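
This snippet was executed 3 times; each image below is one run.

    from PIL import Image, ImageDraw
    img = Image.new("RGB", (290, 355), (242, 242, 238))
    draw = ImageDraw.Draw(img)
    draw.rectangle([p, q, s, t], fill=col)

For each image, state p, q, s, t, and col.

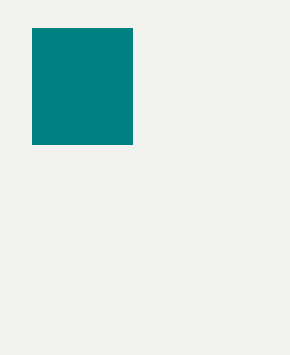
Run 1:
p = 32, q = 28, s = 132, t = 144, col = 'teal'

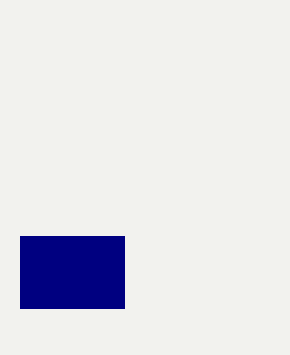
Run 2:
p = 20
q = 236
s = 124
t = 308
col = 'navy'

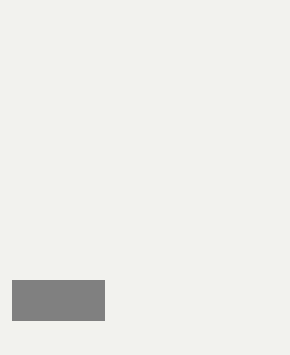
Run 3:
p = 12, q = 280, s = 104, t = 320, col = 'gray'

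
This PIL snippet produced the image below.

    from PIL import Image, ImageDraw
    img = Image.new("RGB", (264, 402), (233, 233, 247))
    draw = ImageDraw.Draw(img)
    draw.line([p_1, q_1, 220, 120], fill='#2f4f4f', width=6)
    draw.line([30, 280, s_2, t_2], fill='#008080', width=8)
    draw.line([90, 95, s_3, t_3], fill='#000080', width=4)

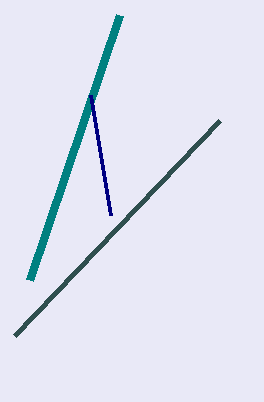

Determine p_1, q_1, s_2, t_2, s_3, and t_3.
p_1 = 15; q_1 = 335; s_2 = 120; t_2 = 15; s_3 = 110; t_3 = 215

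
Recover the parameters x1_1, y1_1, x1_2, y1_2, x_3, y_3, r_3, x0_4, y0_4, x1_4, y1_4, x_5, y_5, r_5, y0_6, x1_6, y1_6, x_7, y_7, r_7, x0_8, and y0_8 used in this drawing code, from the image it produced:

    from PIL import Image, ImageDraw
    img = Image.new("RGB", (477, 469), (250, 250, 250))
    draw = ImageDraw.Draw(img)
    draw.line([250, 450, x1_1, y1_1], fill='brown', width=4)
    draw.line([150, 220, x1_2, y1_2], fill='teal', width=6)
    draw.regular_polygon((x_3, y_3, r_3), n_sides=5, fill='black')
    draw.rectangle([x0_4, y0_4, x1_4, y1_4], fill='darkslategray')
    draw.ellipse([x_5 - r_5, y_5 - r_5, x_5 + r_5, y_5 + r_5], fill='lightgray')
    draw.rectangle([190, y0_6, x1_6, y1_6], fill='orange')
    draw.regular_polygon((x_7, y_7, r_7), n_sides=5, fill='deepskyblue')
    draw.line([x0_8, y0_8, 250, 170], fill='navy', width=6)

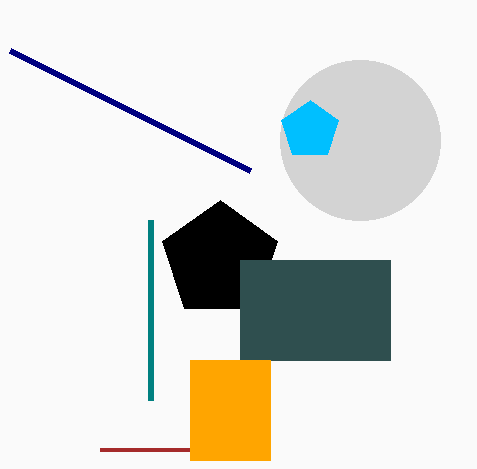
x1_1 = 100, y1_1 = 450, x1_2 = 150, y1_2 = 400, x_3 = 220, y_3 = 260, r_3 = 60, x0_4 = 240, y0_4 = 260, x1_4 = 390, y1_4 = 360, x_5 = 360, y_5 = 140, r_5 = 80, y0_6 = 360, x1_6 = 270, y1_6 = 460, x_7 = 310, y_7 = 130, r_7 = 30, x0_8 = 10, y0_8 = 50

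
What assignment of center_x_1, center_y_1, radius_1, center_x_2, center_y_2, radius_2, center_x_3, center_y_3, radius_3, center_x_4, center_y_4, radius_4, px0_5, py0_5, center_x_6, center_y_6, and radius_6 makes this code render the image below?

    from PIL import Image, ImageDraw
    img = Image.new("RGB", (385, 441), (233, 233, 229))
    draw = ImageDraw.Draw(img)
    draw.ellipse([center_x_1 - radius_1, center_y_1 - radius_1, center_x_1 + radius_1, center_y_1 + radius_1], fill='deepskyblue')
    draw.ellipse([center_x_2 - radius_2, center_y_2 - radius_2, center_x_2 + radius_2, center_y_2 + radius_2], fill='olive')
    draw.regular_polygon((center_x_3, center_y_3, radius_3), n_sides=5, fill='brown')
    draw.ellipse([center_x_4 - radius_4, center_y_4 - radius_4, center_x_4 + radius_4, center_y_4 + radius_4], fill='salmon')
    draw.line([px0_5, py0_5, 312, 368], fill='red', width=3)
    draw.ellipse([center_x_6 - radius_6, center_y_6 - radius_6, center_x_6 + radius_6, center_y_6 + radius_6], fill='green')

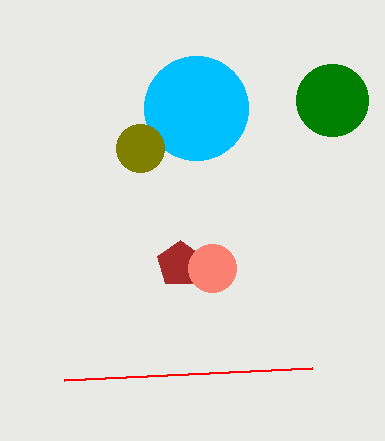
center_x_1 = 196, center_y_1 = 108, radius_1 = 52, center_x_2 = 140, center_y_2 = 148, radius_2 = 24, center_x_3 = 180, center_y_3 = 264, radius_3 = 24, center_x_4 = 212, center_y_4 = 268, radius_4 = 24, px0_5 = 64, py0_5 = 380, center_x_6 = 332, center_y_6 = 100, radius_6 = 36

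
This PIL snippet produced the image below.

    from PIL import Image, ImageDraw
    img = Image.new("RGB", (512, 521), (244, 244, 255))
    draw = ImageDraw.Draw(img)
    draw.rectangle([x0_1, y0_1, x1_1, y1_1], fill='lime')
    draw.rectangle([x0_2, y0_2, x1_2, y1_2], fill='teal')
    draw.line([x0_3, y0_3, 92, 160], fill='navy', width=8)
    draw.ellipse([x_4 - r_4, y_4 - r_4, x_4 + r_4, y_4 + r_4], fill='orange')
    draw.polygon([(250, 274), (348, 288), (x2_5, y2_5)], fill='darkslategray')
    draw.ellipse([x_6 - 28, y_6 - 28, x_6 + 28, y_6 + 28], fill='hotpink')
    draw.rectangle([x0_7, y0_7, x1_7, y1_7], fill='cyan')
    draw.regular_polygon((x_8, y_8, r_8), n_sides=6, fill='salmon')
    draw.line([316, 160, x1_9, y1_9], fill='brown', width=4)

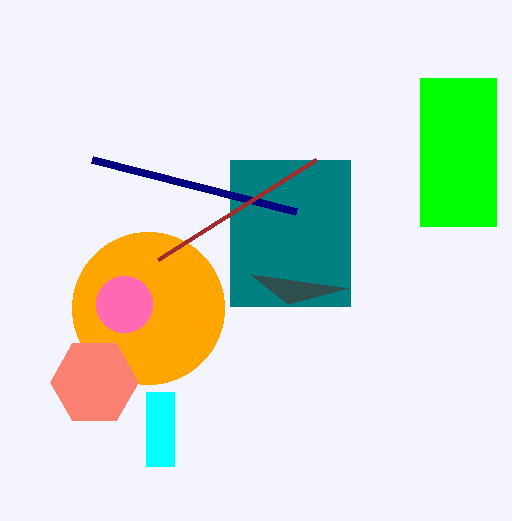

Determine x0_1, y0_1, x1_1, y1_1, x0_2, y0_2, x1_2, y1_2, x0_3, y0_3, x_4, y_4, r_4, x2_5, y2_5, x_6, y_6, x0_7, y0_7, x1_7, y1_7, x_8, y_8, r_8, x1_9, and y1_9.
x0_1 = 420, y0_1 = 78, x1_1 = 496, y1_1 = 226, x0_2 = 230, y0_2 = 160, x1_2 = 350, y1_2 = 306, x0_3 = 296, y0_3 = 212, x_4 = 148, y_4 = 308, r_4 = 76, x2_5 = 288, y2_5 = 304, x_6 = 124, y_6 = 304, x0_7 = 146, y0_7 = 392, x1_7 = 174, y1_7 = 466, x_8 = 94, y_8 = 382, r_8 = 44, x1_9 = 158, y1_9 = 260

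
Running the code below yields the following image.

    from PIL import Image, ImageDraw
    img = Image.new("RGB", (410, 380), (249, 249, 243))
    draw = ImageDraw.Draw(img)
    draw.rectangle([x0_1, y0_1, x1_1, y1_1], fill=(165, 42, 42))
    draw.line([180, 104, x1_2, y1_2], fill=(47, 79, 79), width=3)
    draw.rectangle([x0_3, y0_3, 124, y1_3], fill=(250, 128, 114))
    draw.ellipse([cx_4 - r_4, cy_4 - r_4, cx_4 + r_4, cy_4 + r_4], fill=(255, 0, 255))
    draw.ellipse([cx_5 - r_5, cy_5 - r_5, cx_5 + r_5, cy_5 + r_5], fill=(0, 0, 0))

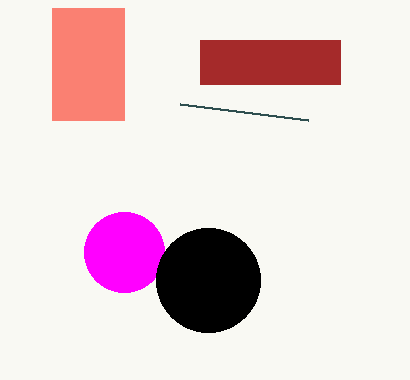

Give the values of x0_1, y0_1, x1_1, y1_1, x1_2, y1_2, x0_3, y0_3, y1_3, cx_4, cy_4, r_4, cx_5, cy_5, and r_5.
x0_1 = 200, y0_1 = 40, x1_1 = 340, y1_1 = 84, x1_2 = 308, y1_2 = 120, x0_3 = 52, y0_3 = 8, y1_3 = 120, cx_4 = 124, cy_4 = 252, r_4 = 40, cx_5 = 208, cy_5 = 280, r_5 = 52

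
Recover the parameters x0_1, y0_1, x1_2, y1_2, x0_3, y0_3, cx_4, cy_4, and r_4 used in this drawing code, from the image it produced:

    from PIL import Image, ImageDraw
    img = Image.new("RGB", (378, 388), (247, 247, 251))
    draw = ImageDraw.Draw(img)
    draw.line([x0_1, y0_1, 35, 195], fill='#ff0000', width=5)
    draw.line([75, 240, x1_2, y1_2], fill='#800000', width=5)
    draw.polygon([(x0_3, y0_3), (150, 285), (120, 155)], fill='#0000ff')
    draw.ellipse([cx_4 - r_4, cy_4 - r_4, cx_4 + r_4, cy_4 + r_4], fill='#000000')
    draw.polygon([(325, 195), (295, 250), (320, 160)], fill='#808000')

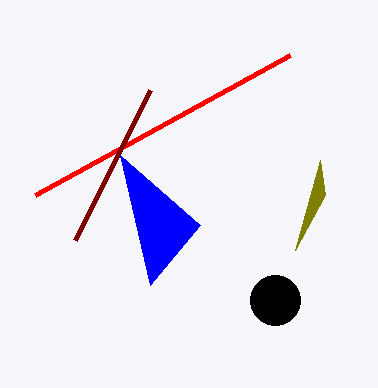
x0_1 = 290
y0_1 = 55
x1_2 = 150
y1_2 = 90
x0_3 = 200
y0_3 = 225
cx_4 = 275
cy_4 = 300
r_4 = 25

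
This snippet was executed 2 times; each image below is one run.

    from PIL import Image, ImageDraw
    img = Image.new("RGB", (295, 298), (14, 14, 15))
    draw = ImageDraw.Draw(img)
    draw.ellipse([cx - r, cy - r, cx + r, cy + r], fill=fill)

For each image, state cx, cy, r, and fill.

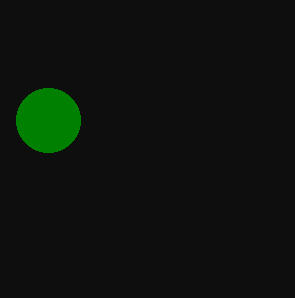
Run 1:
cx = 48
cy = 120
r = 32
fill = 'green'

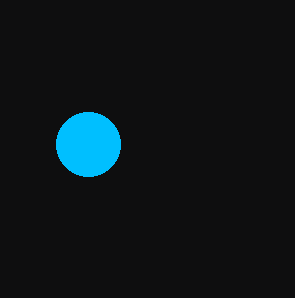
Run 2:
cx = 88; cy = 144; r = 32; fill = 'deepskyblue'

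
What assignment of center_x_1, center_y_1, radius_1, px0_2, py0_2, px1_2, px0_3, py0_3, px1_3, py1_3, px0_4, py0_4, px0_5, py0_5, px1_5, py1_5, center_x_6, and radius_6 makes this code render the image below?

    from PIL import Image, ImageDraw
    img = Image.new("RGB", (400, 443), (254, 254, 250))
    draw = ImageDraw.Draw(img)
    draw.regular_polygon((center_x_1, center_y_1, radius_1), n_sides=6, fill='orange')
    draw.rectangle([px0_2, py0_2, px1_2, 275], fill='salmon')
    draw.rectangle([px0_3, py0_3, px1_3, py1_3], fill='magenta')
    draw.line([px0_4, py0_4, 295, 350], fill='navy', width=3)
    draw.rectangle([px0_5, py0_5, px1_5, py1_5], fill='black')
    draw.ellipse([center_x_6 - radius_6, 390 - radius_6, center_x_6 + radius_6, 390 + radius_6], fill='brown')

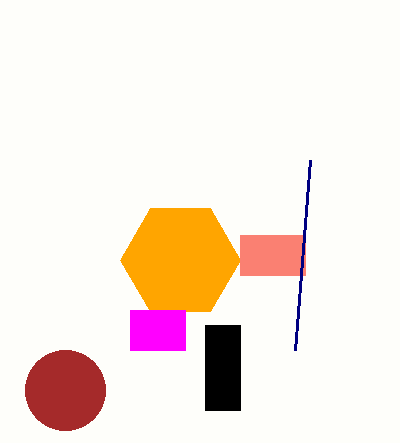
center_x_1 = 180, center_y_1 = 260, radius_1 = 60, px0_2 = 240, py0_2 = 235, px1_2 = 305, px0_3 = 130, py0_3 = 310, px1_3 = 185, py1_3 = 350, px0_4 = 310, py0_4 = 160, px0_5 = 205, py0_5 = 325, px1_5 = 240, py1_5 = 410, center_x_6 = 65, radius_6 = 40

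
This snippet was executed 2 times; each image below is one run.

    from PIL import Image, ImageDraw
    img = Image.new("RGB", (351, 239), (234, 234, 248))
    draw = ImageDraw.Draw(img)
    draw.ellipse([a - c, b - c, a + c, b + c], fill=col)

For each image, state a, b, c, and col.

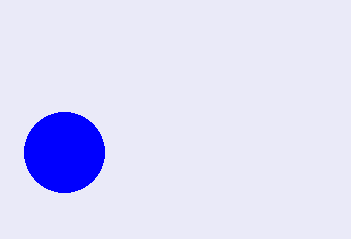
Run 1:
a = 64, b = 152, c = 40, col = 'blue'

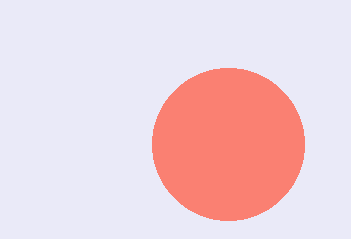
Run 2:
a = 228, b = 144, c = 76, col = 'salmon'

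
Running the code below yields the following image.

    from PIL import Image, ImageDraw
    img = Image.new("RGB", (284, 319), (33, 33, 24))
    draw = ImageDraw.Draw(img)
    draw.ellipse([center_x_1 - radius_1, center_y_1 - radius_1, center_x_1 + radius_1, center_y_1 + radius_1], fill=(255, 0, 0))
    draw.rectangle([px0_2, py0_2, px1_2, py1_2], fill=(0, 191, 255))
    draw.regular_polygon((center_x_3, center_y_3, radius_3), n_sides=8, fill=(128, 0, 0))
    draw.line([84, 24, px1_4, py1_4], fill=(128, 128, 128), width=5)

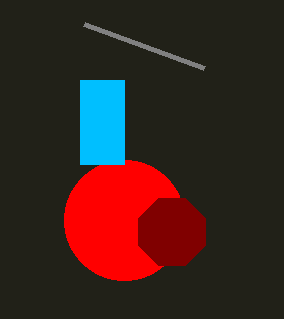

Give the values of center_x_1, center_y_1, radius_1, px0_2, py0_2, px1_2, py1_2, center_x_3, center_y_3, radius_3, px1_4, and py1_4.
center_x_1 = 124, center_y_1 = 220, radius_1 = 60, px0_2 = 80, py0_2 = 80, px1_2 = 124, py1_2 = 164, center_x_3 = 172, center_y_3 = 232, radius_3 = 36, px1_4 = 204, py1_4 = 68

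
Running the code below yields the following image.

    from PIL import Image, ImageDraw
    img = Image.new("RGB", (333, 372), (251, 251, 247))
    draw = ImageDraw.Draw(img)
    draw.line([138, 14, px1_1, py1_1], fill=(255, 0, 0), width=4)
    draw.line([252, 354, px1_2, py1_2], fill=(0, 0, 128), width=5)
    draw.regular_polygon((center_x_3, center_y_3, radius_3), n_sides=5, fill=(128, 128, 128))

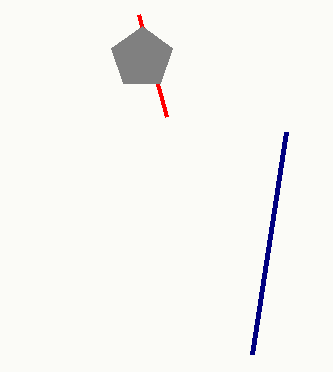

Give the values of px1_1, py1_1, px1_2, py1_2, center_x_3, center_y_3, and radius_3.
px1_1 = 166; py1_1 = 116; px1_2 = 286; py1_2 = 132; center_x_3 = 142; center_y_3 = 58; radius_3 = 32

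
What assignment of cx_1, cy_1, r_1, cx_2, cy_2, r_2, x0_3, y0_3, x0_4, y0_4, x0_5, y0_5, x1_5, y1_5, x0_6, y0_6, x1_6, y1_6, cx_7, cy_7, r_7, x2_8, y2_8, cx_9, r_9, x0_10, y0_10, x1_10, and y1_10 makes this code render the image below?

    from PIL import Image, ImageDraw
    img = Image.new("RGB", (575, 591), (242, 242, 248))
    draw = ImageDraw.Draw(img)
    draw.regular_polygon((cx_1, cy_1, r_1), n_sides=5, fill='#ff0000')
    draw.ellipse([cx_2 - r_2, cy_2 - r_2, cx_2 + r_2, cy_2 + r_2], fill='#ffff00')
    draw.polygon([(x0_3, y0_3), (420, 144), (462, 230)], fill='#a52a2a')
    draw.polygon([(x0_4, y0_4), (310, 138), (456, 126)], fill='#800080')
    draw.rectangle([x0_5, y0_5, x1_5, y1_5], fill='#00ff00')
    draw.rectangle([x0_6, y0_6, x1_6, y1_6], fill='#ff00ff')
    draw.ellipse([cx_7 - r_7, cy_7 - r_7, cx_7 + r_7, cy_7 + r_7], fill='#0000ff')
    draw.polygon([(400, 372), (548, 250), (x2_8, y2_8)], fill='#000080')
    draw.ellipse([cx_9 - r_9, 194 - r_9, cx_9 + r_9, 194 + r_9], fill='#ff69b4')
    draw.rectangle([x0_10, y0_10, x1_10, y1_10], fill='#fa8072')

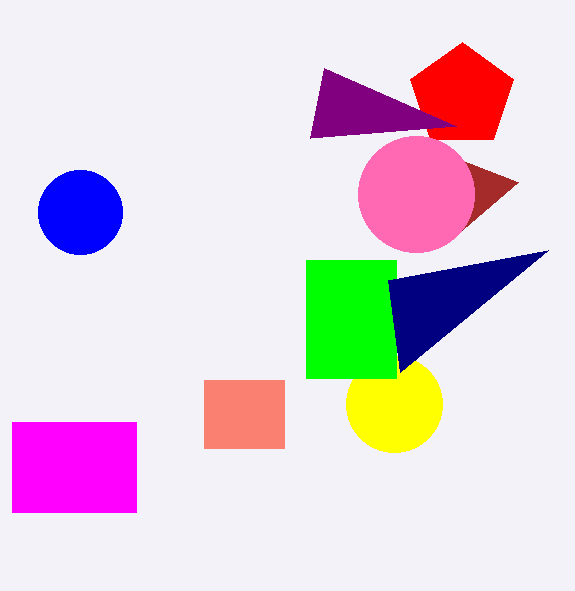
cx_1 = 462; cy_1 = 96; r_1 = 54; cx_2 = 394; cy_2 = 404; r_2 = 48; x0_3 = 518; y0_3 = 182; x0_4 = 324; y0_4 = 68; x0_5 = 306; y0_5 = 260; x1_5 = 396; y1_5 = 378; x0_6 = 12; y0_6 = 422; x1_6 = 136; y1_6 = 512; cx_7 = 80; cy_7 = 212; r_7 = 42; x2_8 = 388; y2_8 = 280; cx_9 = 416; r_9 = 58; x0_10 = 204; y0_10 = 380; x1_10 = 284; y1_10 = 448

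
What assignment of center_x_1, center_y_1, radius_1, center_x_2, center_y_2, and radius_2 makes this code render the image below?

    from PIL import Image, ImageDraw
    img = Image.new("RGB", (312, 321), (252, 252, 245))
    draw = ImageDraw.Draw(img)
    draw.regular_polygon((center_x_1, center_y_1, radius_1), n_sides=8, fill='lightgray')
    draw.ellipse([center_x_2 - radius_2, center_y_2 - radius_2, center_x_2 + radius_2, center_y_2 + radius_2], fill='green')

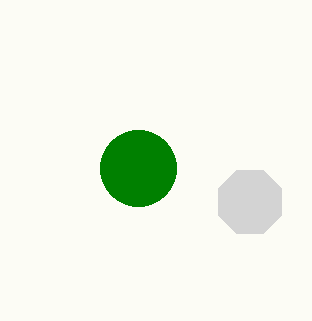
center_x_1 = 250; center_y_1 = 202; radius_1 = 34; center_x_2 = 138; center_y_2 = 168; radius_2 = 38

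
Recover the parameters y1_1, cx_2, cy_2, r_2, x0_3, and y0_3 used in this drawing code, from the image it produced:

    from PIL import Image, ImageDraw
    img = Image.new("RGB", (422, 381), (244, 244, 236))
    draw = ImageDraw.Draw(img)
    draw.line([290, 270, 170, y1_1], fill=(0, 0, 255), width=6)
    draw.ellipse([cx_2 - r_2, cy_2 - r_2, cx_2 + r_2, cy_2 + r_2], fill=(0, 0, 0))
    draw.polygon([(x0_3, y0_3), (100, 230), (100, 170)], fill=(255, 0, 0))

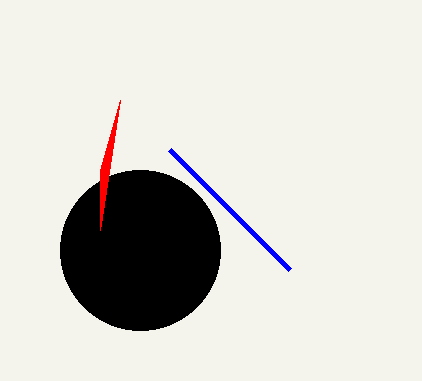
y1_1 = 150; cx_2 = 140; cy_2 = 250; r_2 = 80; x0_3 = 120; y0_3 = 100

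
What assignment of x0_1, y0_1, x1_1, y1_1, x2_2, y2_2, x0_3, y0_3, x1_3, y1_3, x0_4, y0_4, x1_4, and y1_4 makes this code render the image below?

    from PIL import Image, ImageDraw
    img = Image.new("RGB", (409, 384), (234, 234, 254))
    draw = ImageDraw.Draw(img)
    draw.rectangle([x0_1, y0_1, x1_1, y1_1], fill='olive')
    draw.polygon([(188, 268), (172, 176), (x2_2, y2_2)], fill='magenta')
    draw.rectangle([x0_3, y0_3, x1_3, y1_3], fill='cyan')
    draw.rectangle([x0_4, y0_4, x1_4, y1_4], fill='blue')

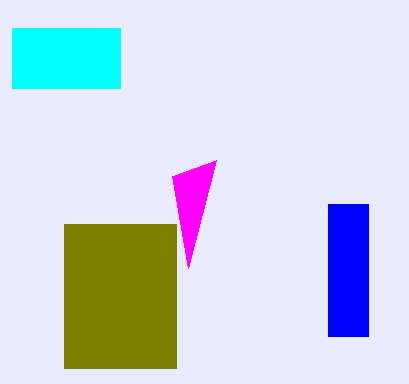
x0_1 = 64; y0_1 = 224; x1_1 = 176; y1_1 = 368; x2_2 = 216; y2_2 = 160; x0_3 = 12; y0_3 = 28; x1_3 = 120; y1_3 = 88; x0_4 = 328; y0_4 = 204; x1_4 = 368; y1_4 = 336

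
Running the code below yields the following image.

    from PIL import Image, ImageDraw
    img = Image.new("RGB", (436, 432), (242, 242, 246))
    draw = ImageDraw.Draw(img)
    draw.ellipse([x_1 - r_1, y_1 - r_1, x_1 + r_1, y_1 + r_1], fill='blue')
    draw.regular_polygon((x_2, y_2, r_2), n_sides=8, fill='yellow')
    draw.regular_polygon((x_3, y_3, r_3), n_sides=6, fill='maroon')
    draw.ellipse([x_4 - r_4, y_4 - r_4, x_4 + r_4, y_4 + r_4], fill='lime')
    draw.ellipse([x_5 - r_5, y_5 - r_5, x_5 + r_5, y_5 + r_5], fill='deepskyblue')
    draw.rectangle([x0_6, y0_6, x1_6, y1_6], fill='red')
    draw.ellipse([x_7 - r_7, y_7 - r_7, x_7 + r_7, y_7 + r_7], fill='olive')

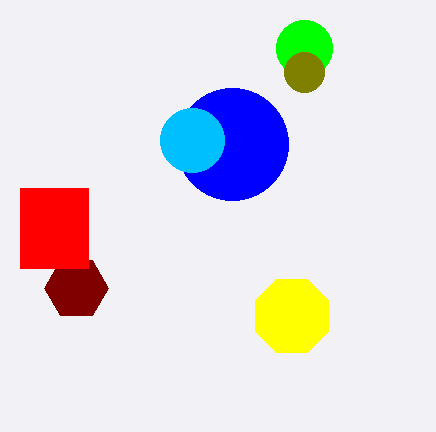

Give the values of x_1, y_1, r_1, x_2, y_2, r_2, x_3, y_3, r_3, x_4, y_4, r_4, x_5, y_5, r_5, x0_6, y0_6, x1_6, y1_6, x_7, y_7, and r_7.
x_1 = 232, y_1 = 144, r_1 = 56, x_2 = 292, y_2 = 316, r_2 = 40, x_3 = 76, y_3 = 288, r_3 = 32, x_4 = 304, y_4 = 48, r_4 = 28, x_5 = 192, y_5 = 140, r_5 = 32, x0_6 = 20, y0_6 = 188, x1_6 = 88, y1_6 = 268, x_7 = 304, y_7 = 72, r_7 = 20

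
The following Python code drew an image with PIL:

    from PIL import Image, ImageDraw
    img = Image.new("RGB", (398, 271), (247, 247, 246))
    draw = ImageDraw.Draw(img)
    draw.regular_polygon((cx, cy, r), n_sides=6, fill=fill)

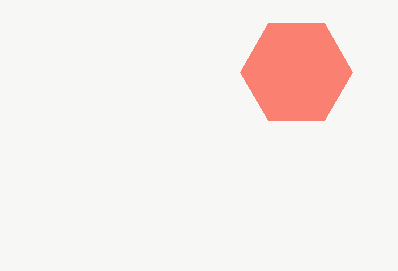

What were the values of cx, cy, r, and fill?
cx = 296
cy = 72
r = 56
fill = 'salmon'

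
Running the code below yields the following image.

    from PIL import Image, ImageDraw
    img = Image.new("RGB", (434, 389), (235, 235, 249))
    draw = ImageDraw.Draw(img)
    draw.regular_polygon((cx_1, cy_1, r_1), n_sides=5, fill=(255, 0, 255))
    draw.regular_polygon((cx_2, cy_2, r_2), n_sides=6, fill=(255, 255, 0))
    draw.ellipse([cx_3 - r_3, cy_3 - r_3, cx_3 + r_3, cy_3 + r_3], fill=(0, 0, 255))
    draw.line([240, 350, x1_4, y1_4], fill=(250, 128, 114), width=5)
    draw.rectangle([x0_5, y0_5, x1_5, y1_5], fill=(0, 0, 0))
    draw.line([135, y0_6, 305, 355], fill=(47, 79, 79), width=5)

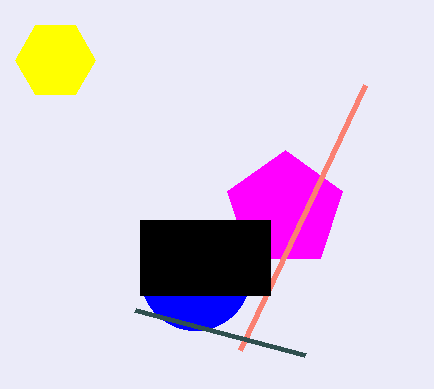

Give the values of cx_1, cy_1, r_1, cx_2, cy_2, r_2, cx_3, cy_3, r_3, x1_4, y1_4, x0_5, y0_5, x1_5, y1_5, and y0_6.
cx_1 = 285, cy_1 = 210, r_1 = 60, cx_2 = 55, cy_2 = 60, r_2 = 40, cx_3 = 195, cy_3 = 275, r_3 = 55, x1_4 = 365, y1_4 = 85, x0_5 = 140, y0_5 = 220, x1_5 = 270, y1_5 = 295, y0_6 = 310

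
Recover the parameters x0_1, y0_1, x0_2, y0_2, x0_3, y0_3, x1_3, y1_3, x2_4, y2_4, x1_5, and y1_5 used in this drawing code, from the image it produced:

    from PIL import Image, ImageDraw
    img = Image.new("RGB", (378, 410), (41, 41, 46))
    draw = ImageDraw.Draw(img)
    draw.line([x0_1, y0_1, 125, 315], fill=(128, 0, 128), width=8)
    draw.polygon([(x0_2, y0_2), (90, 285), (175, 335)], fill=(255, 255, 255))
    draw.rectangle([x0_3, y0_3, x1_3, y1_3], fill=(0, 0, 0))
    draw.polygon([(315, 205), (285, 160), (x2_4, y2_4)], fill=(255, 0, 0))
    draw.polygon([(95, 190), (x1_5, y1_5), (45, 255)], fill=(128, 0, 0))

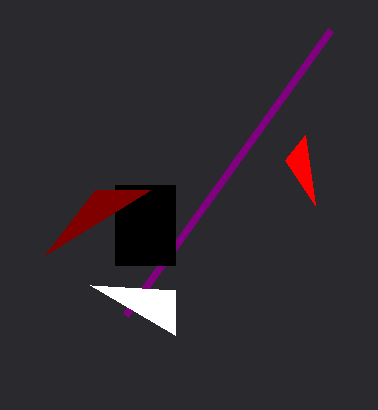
x0_1 = 330
y0_1 = 30
x0_2 = 175
y0_2 = 290
x0_3 = 115
y0_3 = 185
x1_3 = 175
y1_3 = 265
x2_4 = 305
y2_4 = 135
x1_5 = 150
y1_5 = 190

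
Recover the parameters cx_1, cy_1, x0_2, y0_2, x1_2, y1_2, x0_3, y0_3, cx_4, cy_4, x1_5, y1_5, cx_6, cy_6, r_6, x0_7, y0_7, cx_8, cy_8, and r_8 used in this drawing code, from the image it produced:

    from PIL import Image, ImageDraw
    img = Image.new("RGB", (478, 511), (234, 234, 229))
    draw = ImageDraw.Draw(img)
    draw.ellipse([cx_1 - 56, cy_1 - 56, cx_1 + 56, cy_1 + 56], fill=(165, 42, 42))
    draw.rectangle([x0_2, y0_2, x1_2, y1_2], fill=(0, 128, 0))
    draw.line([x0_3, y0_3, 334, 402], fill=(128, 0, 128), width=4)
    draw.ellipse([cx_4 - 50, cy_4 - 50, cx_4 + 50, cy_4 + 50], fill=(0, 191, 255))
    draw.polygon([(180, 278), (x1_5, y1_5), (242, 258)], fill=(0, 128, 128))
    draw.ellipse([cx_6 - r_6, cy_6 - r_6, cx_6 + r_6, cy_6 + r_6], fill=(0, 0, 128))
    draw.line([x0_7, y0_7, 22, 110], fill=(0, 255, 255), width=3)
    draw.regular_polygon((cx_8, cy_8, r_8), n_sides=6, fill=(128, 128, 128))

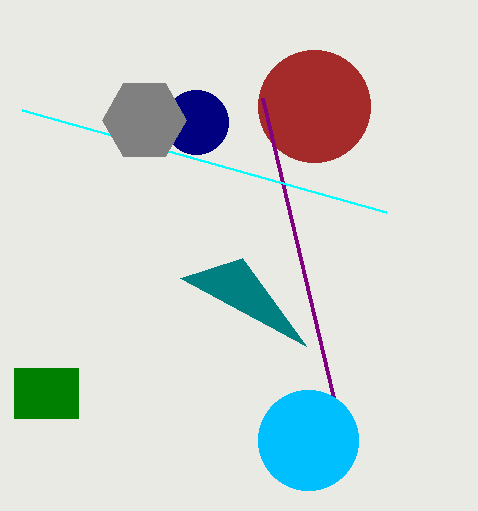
cx_1 = 314; cy_1 = 106; x0_2 = 14; y0_2 = 368; x1_2 = 78; y1_2 = 418; x0_3 = 262; y0_3 = 98; cx_4 = 308; cy_4 = 440; x1_5 = 306; y1_5 = 346; cx_6 = 196; cy_6 = 122; r_6 = 32; x0_7 = 386; y0_7 = 212; cx_8 = 144; cy_8 = 120; r_8 = 42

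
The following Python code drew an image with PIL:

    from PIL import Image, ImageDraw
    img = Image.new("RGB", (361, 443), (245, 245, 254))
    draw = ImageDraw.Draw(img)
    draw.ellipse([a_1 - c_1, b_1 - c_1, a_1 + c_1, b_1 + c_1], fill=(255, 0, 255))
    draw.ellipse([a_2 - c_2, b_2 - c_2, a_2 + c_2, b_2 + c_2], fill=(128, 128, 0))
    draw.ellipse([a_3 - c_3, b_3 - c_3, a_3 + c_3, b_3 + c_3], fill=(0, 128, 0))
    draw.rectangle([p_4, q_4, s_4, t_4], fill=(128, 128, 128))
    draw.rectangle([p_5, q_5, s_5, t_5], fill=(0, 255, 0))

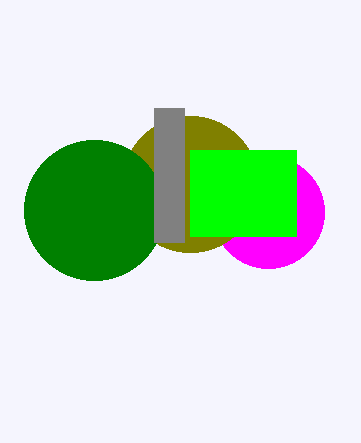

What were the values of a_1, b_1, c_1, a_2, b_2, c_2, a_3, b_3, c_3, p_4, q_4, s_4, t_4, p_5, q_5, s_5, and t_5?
a_1 = 268, b_1 = 212, c_1 = 56, a_2 = 190, b_2 = 184, c_2 = 68, a_3 = 94, b_3 = 210, c_3 = 70, p_4 = 154, q_4 = 108, s_4 = 184, t_4 = 242, p_5 = 190, q_5 = 150, s_5 = 296, t_5 = 236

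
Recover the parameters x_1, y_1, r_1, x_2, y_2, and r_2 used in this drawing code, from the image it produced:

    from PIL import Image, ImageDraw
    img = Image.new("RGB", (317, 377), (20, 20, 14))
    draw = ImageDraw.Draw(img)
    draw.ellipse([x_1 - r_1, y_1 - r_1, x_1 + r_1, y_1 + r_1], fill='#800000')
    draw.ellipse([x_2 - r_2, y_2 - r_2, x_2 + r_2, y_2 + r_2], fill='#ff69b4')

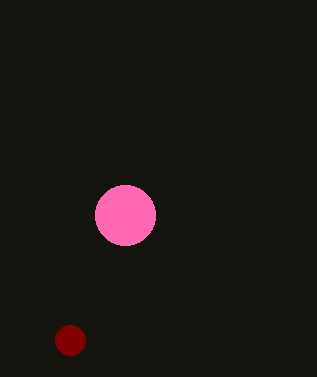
x_1 = 70; y_1 = 340; r_1 = 15; x_2 = 125; y_2 = 215; r_2 = 30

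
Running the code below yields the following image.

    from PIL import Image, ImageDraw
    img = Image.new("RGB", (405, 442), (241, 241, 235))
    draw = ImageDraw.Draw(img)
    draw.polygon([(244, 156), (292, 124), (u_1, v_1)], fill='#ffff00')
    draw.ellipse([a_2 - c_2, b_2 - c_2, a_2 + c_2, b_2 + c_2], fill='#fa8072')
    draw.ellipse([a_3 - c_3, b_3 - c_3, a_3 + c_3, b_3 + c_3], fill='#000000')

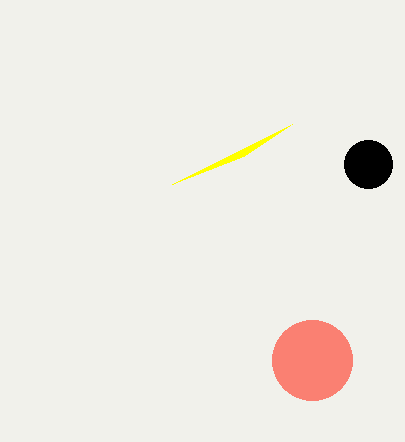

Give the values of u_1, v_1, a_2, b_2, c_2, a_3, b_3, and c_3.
u_1 = 172, v_1 = 184, a_2 = 312, b_2 = 360, c_2 = 40, a_3 = 368, b_3 = 164, c_3 = 24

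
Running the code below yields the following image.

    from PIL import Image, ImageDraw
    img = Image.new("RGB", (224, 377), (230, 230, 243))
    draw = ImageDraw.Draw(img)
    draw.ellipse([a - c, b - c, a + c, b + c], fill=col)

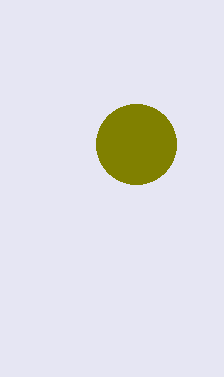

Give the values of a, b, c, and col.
a = 136, b = 144, c = 40, col = 'olive'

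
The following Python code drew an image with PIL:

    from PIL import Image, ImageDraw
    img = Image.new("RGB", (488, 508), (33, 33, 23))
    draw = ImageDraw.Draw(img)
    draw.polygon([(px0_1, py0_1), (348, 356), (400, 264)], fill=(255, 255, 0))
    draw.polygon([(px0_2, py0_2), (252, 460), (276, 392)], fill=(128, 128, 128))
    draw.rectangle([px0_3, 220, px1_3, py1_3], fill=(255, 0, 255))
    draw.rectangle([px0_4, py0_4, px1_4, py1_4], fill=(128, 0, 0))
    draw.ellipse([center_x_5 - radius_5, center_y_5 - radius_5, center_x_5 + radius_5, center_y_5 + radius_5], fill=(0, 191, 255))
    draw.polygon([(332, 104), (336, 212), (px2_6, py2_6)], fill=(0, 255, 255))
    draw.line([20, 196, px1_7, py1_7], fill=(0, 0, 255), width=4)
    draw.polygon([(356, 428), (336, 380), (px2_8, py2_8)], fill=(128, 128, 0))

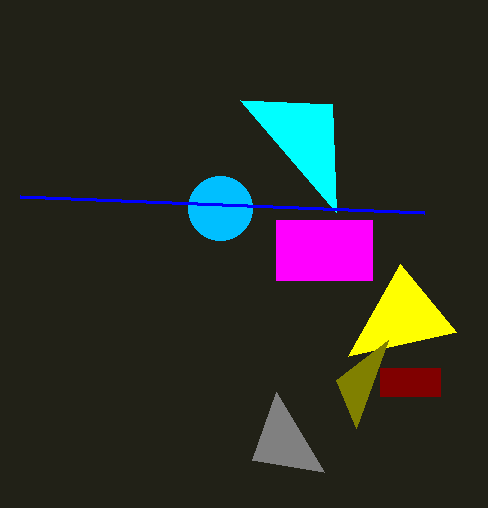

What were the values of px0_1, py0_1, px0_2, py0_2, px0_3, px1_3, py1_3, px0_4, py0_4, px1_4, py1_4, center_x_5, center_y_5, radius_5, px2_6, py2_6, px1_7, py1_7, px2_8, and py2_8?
px0_1 = 456; py0_1 = 332; px0_2 = 324; py0_2 = 472; px0_3 = 276; px1_3 = 372; py1_3 = 280; px0_4 = 380; py0_4 = 368; px1_4 = 440; py1_4 = 396; center_x_5 = 220; center_y_5 = 208; radius_5 = 32; px2_6 = 240; py2_6 = 100; px1_7 = 424; py1_7 = 212; px2_8 = 388; py2_8 = 340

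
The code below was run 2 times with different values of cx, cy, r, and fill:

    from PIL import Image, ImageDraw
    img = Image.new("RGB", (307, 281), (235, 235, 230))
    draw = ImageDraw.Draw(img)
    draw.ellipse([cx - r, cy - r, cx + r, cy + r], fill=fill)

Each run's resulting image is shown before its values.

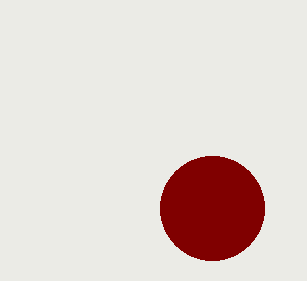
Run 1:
cx = 212; cy = 208; r = 52; fill = 'maroon'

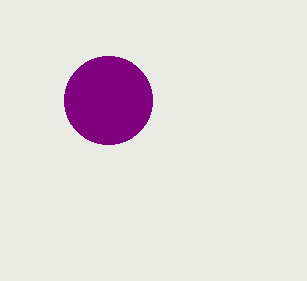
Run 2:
cx = 108
cy = 100
r = 44
fill = 'purple'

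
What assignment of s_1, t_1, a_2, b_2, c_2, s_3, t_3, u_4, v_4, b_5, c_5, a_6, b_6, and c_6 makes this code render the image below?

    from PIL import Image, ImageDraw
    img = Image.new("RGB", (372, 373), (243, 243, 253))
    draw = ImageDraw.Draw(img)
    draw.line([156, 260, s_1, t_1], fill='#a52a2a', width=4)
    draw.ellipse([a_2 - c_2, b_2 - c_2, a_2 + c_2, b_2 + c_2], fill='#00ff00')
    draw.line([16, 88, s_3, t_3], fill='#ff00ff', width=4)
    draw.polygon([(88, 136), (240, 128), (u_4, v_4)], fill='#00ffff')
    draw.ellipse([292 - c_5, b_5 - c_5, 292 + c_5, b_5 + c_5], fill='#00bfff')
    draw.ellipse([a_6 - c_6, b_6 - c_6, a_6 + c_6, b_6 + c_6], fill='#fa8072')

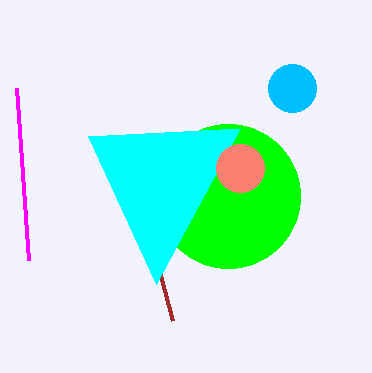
s_1 = 172; t_1 = 320; a_2 = 228; b_2 = 196; c_2 = 72; s_3 = 28; t_3 = 260; u_4 = 156; v_4 = 284; b_5 = 88; c_5 = 24; a_6 = 240; b_6 = 168; c_6 = 24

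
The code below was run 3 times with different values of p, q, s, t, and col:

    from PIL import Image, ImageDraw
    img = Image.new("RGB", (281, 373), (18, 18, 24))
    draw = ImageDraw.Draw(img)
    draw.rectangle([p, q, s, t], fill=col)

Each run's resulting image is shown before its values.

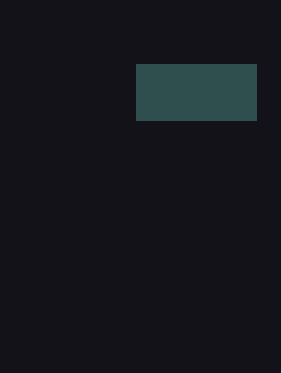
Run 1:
p = 136
q = 64
s = 256
t = 120
col = 'darkslategray'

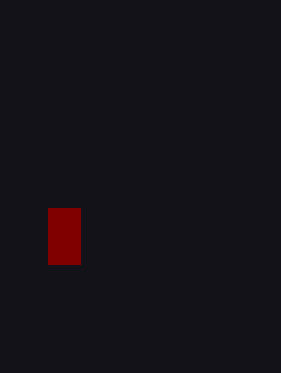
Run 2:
p = 48, q = 208, s = 80, t = 264, col = 'maroon'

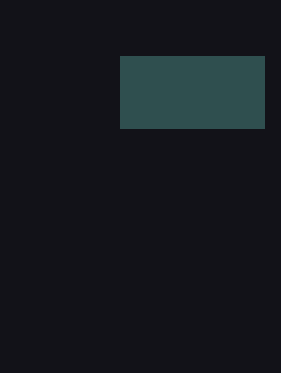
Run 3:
p = 120
q = 56
s = 264
t = 128
col = 'darkslategray'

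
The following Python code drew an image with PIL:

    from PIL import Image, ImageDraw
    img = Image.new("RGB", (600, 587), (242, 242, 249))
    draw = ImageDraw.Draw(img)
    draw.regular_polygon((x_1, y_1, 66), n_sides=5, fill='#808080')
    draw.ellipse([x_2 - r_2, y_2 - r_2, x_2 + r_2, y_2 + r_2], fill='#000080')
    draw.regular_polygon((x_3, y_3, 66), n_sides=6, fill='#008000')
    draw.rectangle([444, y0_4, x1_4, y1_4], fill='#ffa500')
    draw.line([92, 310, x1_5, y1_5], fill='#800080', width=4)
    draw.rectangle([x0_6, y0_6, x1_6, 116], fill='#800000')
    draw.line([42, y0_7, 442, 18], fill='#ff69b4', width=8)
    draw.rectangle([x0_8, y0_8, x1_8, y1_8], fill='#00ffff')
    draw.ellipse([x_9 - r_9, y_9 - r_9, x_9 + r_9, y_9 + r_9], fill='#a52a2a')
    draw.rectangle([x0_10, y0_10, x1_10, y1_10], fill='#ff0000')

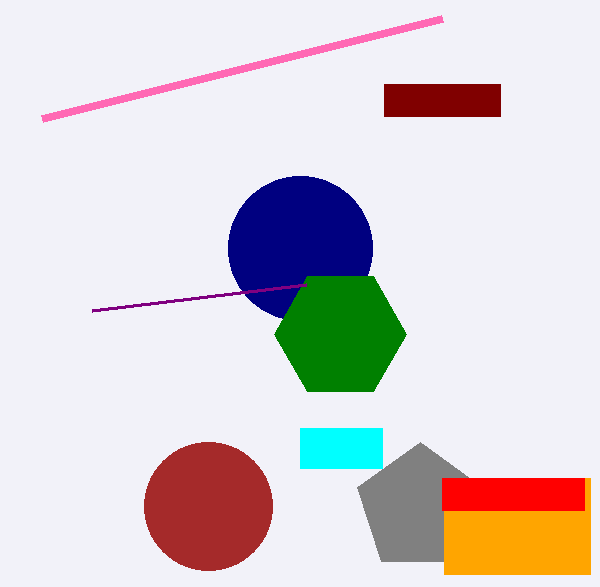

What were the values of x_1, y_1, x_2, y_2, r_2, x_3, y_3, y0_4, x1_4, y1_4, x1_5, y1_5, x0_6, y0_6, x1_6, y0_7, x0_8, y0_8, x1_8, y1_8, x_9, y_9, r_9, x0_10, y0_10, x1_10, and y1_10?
x_1 = 420, y_1 = 508, x_2 = 300, y_2 = 248, r_2 = 72, x_3 = 340, y_3 = 334, y0_4 = 478, x1_4 = 590, y1_4 = 574, x1_5 = 306, y1_5 = 284, x0_6 = 384, y0_6 = 84, x1_6 = 500, y0_7 = 118, x0_8 = 300, y0_8 = 428, x1_8 = 382, y1_8 = 468, x_9 = 208, y_9 = 506, r_9 = 64, x0_10 = 442, y0_10 = 478, x1_10 = 584, y1_10 = 510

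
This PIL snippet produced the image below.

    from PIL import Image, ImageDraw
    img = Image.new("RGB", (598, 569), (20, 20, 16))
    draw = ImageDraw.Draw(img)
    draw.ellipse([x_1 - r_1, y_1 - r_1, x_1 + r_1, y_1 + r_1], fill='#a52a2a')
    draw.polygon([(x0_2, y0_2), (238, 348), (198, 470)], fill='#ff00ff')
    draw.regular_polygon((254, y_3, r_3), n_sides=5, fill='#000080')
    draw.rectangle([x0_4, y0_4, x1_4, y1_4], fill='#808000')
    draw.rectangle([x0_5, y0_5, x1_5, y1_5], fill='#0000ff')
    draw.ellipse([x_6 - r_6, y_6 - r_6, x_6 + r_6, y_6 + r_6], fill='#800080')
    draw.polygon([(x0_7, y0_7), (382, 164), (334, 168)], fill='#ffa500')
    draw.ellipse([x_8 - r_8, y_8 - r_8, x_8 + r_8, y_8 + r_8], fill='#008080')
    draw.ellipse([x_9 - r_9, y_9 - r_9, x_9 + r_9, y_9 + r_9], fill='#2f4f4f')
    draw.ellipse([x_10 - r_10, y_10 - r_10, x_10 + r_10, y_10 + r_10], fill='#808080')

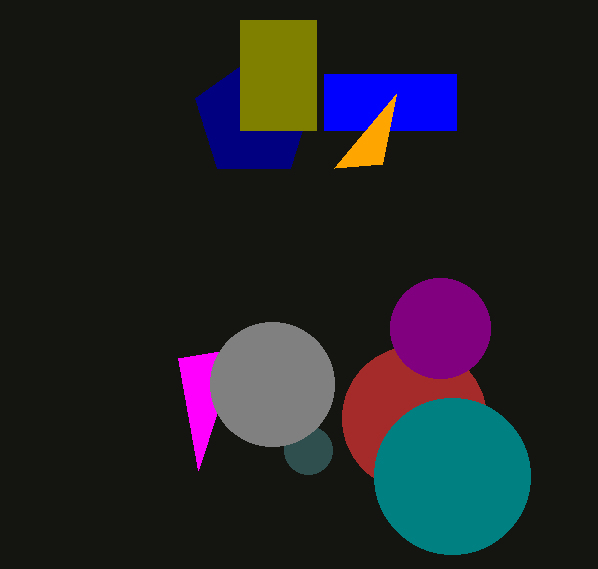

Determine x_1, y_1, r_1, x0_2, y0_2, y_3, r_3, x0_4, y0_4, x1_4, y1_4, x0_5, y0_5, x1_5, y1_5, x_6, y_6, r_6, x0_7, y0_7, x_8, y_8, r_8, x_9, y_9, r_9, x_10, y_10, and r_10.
x_1 = 414; y_1 = 418; r_1 = 72; x0_2 = 178; y0_2 = 358; y_3 = 118; r_3 = 62; x0_4 = 240; y0_4 = 20; x1_4 = 316; y1_4 = 130; x0_5 = 324; y0_5 = 74; x1_5 = 456; y1_5 = 130; x_6 = 440; y_6 = 328; r_6 = 50; x0_7 = 396; y0_7 = 94; x_8 = 452; y_8 = 476; r_8 = 78; x_9 = 308; y_9 = 450; r_9 = 24; x_10 = 272; y_10 = 384; r_10 = 62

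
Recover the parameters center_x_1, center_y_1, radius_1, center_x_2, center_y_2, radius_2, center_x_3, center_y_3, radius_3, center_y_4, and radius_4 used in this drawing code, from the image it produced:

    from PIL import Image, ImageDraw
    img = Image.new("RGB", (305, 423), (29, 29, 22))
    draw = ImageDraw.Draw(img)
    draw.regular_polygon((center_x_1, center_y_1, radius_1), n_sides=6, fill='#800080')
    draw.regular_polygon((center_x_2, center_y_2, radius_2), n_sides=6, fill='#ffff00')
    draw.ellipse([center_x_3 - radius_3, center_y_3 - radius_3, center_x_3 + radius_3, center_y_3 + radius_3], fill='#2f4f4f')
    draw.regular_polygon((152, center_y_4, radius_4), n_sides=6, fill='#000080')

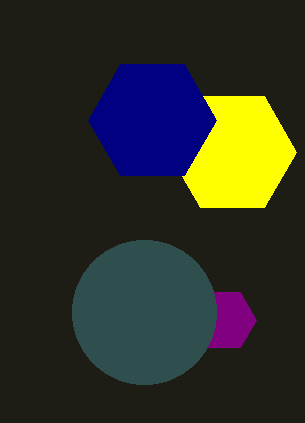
center_x_1 = 224; center_y_1 = 320; radius_1 = 32; center_x_2 = 232; center_y_2 = 152; radius_2 = 64; center_x_3 = 144; center_y_3 = 312; radius_3 = 72; center_y_4 = 120; radius_4 = 64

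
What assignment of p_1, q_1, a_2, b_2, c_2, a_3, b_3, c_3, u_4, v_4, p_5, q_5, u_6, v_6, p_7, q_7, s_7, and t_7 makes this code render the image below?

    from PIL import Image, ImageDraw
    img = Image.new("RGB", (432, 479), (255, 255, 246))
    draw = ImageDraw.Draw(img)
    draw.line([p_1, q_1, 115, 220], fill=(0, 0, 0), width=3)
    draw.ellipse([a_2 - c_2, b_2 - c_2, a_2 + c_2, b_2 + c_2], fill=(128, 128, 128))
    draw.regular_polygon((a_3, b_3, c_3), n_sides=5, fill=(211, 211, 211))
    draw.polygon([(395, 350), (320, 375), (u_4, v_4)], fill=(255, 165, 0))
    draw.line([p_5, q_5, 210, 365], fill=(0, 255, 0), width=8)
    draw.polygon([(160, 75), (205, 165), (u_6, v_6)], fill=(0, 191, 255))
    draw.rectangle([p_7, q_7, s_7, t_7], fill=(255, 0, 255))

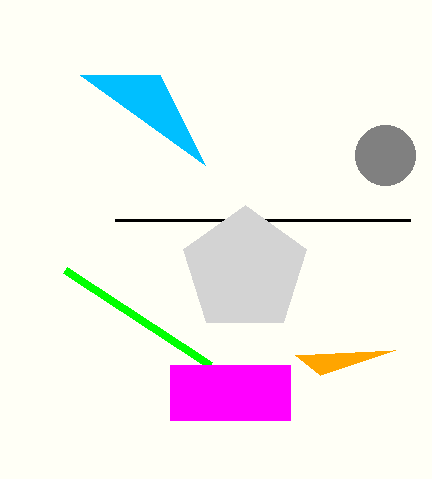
p_1 = 410, q_1 = 220, a_2 = 385, b_2 = 155, c_2 = 30, a_3 = 245, b_3 = 270, c_3 = 65, u_4 = 295, v_4 = 355, p_5 = 65, q_5 = 270, u_6 = 80, v_6 = 75, p_7 = 170, q_7 = 365, s_7 = 290, t_7 = 420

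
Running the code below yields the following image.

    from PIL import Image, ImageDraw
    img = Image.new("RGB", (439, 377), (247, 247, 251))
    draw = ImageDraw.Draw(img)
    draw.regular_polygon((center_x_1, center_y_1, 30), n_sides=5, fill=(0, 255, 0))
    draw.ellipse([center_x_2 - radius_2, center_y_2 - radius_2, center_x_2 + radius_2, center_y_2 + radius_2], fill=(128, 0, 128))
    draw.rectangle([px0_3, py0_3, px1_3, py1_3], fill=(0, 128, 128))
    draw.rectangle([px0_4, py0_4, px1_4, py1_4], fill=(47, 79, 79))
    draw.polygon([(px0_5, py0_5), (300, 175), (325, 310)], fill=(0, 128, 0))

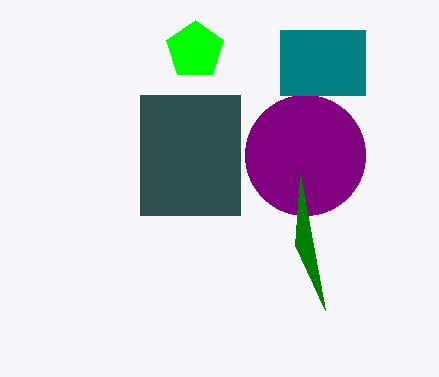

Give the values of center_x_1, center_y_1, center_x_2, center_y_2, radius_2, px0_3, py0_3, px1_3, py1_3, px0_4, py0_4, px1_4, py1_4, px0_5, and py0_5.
center_x_1 = 195
center_y_1 = 50
center_x_2 = 305
center_y_2 = 155
radius_2 = 60
px0_3 = 280
py0_3 = 30
px1_3 = 365
py1_3 = 95
px0_4 = 140
py0_4 = 95
px1_4 = 240
py1_4 = 215
px0_5 = 295
py0_5 = 245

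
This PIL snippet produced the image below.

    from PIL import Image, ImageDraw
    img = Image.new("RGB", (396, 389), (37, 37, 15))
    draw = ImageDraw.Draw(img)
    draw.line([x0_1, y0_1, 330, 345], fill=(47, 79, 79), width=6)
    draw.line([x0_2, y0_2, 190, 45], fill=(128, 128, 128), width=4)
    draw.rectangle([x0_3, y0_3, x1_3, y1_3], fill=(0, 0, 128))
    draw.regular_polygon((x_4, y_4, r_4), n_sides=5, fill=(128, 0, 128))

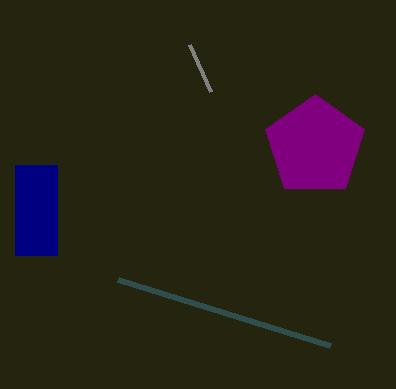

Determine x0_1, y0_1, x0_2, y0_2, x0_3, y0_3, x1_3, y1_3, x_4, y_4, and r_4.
x0_1 = 118
y0_1 = 279
x0_2 = 211
y0_2 = 92
x0_3 = 15
y0_3 = 165
x1_3 = 57
y1_3 = 255
x_4 = 315
y_4 = 146
r_4 = 52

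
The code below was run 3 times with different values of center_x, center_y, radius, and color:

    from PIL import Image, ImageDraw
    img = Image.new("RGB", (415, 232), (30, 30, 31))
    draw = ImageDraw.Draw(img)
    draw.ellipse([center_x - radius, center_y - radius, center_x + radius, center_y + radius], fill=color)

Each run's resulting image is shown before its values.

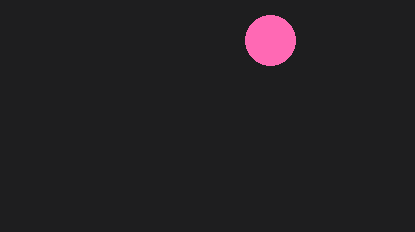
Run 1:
center_x = 270
center_y = 40
radius = 25
color = 'hotpink'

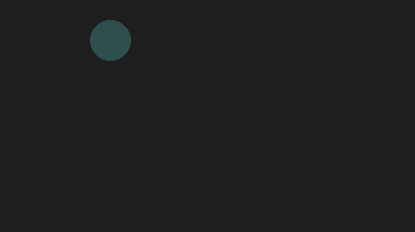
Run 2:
center_x = 110, center_y = 40, radius = 20, color = 'darkslategray'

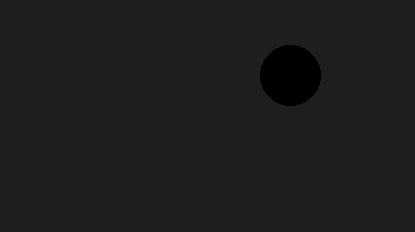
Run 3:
center_x = 290
center_y = 75
radius = 30
color = 'black'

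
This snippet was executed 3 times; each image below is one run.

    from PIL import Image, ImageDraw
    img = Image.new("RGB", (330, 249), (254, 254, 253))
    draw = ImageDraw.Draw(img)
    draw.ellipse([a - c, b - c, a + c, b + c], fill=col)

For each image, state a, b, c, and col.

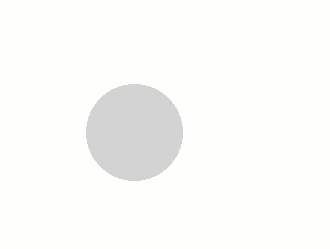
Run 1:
a = 134, b = 132, c = 48, col = 'lightgray'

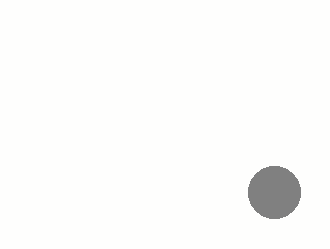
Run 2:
a = 274
b = 192
c = 26
col = 'gray'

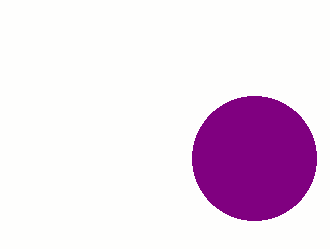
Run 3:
a = 254
b = 158
c = 62
col = 'purple'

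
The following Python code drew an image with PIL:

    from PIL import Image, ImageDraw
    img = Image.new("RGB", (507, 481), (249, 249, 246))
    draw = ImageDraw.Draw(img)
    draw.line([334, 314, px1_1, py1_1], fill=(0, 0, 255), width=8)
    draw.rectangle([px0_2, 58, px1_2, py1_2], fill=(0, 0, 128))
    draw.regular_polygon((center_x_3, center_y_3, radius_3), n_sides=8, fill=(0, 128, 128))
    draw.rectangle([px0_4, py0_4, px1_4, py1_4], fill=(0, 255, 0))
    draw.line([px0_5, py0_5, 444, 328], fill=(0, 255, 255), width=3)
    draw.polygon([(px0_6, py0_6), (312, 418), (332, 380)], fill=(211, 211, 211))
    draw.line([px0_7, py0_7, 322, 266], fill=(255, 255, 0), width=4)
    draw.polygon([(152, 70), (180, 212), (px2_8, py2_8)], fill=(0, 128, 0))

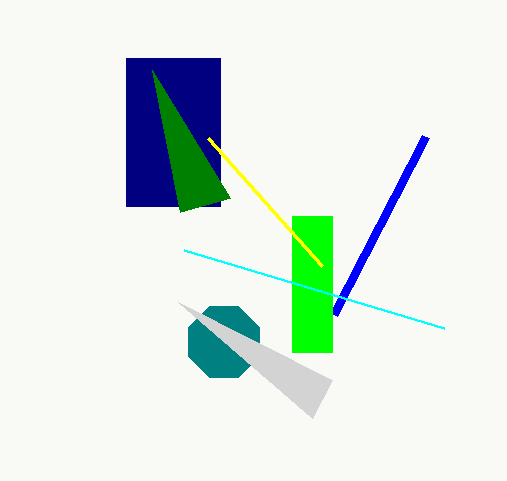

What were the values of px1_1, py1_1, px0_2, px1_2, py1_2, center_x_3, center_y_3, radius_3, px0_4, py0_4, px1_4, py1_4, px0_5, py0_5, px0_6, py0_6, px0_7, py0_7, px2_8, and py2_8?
px1_1 = 426; py1_1 = 136; px0_2 = 126; px1_2 = 220; py1_2 = 206; center_x_3 = 224; center_y_3 = 342; radius_3 = 38; px0_4 = 292; py0_4 = 216; px1_4 = 332; py1_4 = 352; px0_5 = 184; py0_5 = 250; px0_6 = 178; py0_6 = 302; px0_7 = 208; py0_7 = 138; px2_8 = 230; py2_8 = 198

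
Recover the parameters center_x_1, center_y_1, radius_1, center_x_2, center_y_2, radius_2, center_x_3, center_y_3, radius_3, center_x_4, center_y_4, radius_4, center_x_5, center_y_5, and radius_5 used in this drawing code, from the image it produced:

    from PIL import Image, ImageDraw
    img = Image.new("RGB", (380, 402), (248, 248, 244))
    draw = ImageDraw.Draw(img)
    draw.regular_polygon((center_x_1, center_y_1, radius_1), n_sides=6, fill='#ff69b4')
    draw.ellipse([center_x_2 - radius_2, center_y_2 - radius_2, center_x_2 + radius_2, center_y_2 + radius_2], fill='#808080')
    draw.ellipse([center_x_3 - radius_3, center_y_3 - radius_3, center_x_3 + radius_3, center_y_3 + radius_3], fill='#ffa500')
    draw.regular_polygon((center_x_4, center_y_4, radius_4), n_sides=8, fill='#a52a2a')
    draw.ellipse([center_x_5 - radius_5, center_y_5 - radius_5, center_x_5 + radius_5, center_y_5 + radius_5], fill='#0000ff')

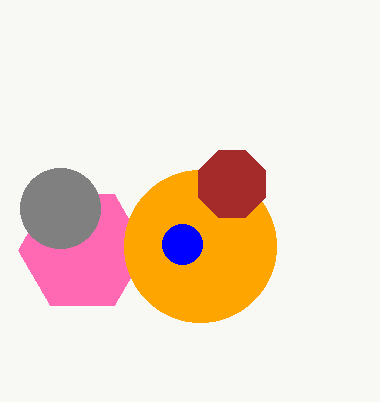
center_x_1 = 82, center_y_1 = 250, radius_1 = 64, center_x_2 = 60, center_y_2 = 208, radius_2 = 40, center_x_3 = 200, center_y_3 = 246, radius_3 = 76, center_x_4 = 232, center_y_4 = 184, radius_4 = 36, center_x_5 = 182, center_y_5 = 244, radius_5 = 20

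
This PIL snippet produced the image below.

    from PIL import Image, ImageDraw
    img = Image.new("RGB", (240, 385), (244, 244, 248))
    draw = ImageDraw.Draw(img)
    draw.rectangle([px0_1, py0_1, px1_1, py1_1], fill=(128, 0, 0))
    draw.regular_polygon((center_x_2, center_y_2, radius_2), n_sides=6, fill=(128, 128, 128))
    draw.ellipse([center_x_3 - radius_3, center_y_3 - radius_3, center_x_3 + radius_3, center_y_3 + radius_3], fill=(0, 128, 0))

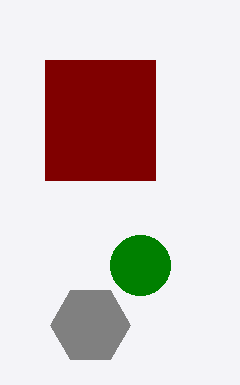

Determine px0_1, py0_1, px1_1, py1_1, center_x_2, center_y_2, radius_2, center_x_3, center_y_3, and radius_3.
px0_1 = 45; py0_1 = 60; px1_1 = 155; py1_1 = 180; center_x_2 = 90; center_y_2 = 325; radius_2 = 40; center_x_3 = 140; center_y_3 = 265; radius_3 = 30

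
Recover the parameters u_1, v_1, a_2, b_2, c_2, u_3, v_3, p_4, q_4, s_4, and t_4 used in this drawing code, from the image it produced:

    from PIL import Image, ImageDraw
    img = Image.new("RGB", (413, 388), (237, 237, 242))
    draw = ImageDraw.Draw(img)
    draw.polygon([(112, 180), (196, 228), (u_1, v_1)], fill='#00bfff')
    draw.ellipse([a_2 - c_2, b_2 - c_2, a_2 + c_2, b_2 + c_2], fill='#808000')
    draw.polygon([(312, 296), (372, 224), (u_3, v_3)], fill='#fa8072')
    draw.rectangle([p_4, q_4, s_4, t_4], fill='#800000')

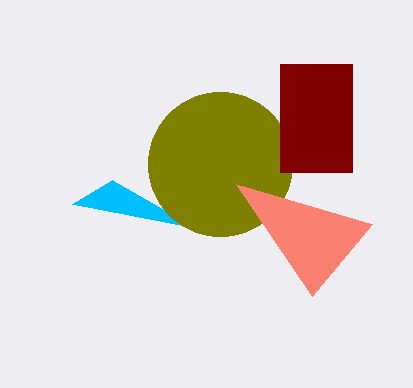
u_1 = 72
v_1 = 204
a_2 = 220
b_2 = 164
c_2 = 72
u_3 = 236
v_3 = 184
p_4 = 280
q_4 = 64
s_4 = 352
t_4 = 172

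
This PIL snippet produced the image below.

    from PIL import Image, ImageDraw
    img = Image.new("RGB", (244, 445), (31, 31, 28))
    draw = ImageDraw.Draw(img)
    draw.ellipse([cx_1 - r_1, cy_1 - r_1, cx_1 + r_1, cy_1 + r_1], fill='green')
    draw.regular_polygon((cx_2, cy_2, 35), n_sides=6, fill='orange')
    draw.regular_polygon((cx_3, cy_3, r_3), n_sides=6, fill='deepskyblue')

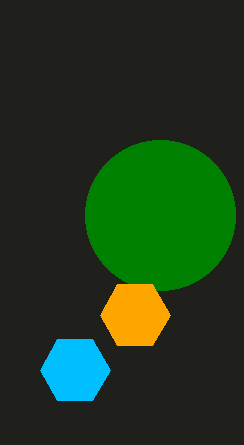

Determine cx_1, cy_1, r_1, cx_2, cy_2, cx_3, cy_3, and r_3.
cx_1 = 160; cy_1 = 215; r_1 = 75; cx_2 = 135; cy_2 = 315; cx_3 = 75; cy_3 = 370; r_3 = 35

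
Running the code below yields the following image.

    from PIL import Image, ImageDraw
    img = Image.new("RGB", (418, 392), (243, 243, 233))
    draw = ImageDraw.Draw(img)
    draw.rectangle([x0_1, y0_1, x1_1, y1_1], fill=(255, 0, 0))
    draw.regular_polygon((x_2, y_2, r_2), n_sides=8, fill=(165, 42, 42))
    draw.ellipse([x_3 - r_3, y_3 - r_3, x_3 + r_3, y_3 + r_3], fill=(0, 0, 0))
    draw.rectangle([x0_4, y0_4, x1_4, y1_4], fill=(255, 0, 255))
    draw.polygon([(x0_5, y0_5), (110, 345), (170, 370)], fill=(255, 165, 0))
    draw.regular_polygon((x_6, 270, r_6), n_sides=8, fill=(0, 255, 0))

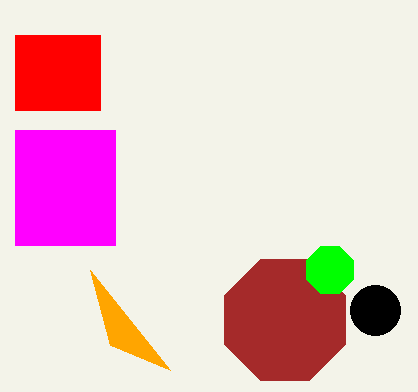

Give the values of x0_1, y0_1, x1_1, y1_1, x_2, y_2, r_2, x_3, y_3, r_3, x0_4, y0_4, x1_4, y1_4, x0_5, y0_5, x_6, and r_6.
x0_1 = 15
y0_1 = 35
x1_1 = 100
y1_1 = 110
x_2 = 285
y_2 = 320
r_2 = 65
x_3 = 375
y_3 = 310
r_3 = 25
x0_4 = 15
y0_4 = 130
x1_4 = 115
y1_4 = 245
x0_5 = 90
y0_5 = 270
x_6 = 330
r_6 = 25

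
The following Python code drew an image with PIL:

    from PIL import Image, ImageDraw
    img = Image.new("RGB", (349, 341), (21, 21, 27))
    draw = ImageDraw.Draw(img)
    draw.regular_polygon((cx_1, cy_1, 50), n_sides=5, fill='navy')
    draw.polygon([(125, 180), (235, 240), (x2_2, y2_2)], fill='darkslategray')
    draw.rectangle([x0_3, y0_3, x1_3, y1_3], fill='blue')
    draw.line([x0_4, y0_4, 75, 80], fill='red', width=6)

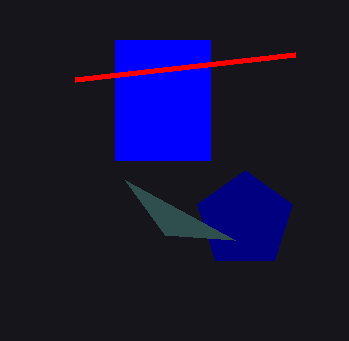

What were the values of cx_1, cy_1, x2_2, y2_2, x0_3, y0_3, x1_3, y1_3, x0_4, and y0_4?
cx_1 = 245
cy_1 = 220
x2_2 = 165
y2_2 = 235
x0_3 = 115
y0_3 = 40
x1_3 = 210
y1_3 = 160
x0_4 = 295
y0_4 = 55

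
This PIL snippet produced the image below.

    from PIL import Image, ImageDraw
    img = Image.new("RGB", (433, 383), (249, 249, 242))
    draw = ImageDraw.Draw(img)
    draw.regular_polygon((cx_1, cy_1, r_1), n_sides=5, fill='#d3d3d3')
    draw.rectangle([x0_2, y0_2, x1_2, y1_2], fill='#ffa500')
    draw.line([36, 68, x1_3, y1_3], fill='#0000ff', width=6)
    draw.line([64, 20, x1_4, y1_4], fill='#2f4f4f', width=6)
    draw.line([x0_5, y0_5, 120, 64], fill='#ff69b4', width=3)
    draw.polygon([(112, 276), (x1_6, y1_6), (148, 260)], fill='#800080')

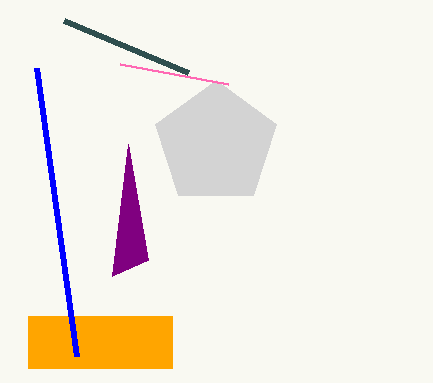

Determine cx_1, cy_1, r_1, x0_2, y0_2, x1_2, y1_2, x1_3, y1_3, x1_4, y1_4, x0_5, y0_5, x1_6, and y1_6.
cx_1 = 216; cy_1 = 144; r_1 = 64; x0_2 = 28; y0_2 = 316; x1_2 = 172; y1_2 = 368; x1_3 = 76; y1_3 = 356; x1_4 = 188; y1_4 = 72; x0_5 = 228; y0_5 = 84; x1_6 = 128; y1_6 = 144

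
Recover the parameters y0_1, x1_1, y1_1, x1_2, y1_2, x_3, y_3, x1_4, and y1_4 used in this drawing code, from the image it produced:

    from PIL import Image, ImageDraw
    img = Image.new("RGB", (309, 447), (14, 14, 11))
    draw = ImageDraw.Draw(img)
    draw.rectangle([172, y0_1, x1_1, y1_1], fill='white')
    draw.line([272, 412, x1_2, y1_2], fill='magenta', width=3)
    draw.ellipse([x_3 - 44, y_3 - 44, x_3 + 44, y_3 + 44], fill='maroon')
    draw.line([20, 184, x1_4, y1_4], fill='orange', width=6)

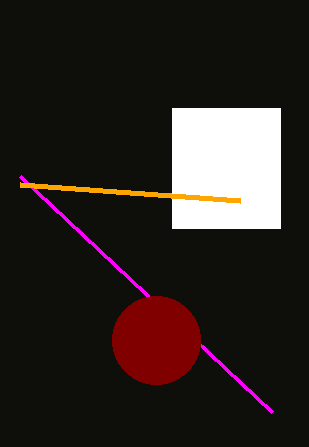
y0_1 = 108; x1_1 = 280; y1_1 = 228; x1_2 = 20; y1_2 = 176; x_3 = 156; y_3 = 340; x1_4 = 240; y1_4 = 200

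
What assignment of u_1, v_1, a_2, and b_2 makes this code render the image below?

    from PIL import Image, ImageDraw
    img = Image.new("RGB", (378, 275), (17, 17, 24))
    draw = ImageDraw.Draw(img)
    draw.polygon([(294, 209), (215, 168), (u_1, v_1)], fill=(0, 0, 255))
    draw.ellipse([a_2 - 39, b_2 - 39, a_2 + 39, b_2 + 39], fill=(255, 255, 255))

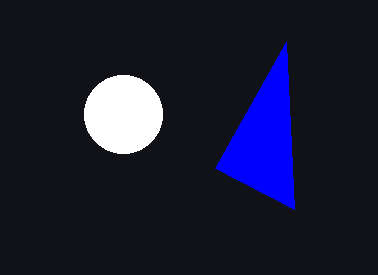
u_1 = 286
v_1 = 42
a_2 = 123
b_2 = 114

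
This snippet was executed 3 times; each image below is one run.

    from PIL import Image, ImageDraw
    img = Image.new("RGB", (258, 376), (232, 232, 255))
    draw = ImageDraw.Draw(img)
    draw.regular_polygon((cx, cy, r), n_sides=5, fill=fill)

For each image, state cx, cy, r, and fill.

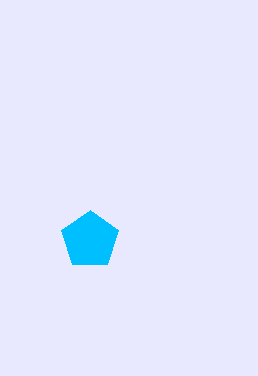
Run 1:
cx = 90, cy = 240, r = 30, fill = 'deepskyblue'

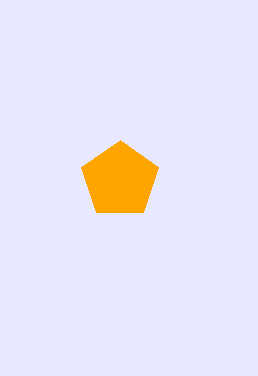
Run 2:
cx = 120
cy = 180
r = 40
fill = 'orange'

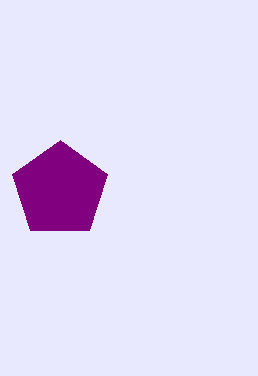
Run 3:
cx = 60, cy = 190, r = 50, fill = 'purple'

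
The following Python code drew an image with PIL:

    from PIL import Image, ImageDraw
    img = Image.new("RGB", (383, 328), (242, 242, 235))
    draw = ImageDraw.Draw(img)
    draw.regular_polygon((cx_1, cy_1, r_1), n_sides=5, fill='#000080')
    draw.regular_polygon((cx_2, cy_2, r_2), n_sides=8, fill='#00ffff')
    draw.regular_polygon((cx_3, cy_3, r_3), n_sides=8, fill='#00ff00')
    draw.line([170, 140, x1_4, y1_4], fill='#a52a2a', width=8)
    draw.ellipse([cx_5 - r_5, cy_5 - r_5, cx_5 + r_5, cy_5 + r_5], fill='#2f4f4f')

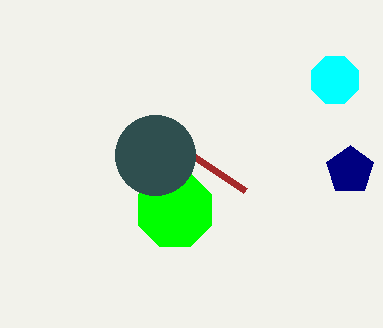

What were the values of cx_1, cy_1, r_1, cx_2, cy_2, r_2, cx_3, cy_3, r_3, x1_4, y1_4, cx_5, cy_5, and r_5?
cx_1 = 350
cy_1 = 170
r_1 = 25
cx_2 = 335
cy_2 = 80
r_2 = 25
cx_3 = 175
cy_3 = 210
r_3 = 40
x1_4 = 245
y1_4 = 190
cx_5 = 155
cy_5 = 155
r_5 = 40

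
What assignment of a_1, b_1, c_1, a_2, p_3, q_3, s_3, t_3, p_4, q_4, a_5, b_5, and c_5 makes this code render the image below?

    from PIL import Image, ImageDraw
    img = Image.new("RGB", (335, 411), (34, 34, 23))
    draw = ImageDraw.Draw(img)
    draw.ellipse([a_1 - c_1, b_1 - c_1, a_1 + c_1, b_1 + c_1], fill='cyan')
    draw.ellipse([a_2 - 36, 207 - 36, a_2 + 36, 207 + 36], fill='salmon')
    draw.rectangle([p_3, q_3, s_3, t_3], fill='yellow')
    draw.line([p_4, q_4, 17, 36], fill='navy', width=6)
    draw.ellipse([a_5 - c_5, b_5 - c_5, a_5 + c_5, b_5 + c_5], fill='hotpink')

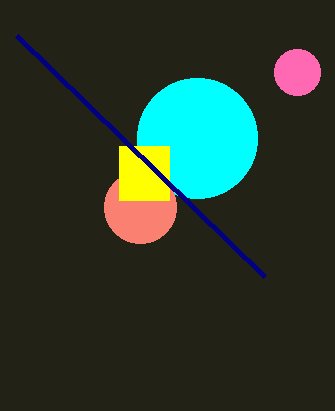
a_1 = 197
b_1 = 138
c_1 = 60
a_2 = 140
p_3 = 119
q_3 = 146
s_3 = 169
t_3 = 200
p_4 = 265
q_4 = 277
a_5 = 297
b_5 = 72
c_5 = 23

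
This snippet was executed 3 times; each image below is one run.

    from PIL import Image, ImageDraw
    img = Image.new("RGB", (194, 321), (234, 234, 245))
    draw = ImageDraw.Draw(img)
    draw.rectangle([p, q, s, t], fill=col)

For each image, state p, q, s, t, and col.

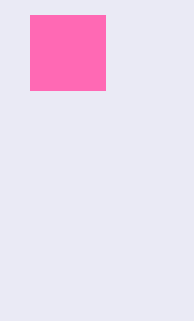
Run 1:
p = 30, q = 15, s = 105, t = 90, col = 'hotpink'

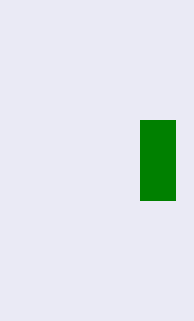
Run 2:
p = 140; q = 120; s = 175; t = 200; col = 'green'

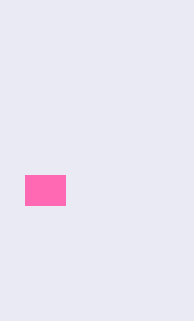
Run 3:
p = 25, q = 175, s = 65, t = 205, col = 'hotpink'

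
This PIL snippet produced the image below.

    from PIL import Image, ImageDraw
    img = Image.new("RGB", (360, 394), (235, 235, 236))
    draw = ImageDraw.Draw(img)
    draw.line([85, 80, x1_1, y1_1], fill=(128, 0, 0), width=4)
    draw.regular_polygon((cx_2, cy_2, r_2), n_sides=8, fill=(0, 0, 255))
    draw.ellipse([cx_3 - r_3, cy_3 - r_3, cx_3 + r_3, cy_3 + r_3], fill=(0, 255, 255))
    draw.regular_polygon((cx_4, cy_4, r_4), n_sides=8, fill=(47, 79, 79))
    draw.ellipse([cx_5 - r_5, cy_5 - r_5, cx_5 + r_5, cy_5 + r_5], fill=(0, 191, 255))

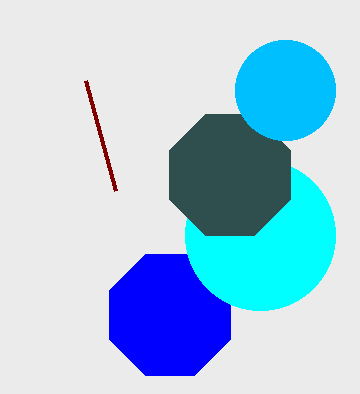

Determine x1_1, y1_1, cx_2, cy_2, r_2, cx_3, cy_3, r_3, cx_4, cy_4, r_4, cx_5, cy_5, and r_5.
x1_1 = 115, y1_1 = 190, cx_2 = 170, cy_2 = 315, r_2 = 65, cx_3 = 260, cy_3 = 235, r_3 = 75, cx_4 = 230, cy_4 = 175, r_4 = 65, cx_5 = 285, cy_5 = 90, r_5 = 50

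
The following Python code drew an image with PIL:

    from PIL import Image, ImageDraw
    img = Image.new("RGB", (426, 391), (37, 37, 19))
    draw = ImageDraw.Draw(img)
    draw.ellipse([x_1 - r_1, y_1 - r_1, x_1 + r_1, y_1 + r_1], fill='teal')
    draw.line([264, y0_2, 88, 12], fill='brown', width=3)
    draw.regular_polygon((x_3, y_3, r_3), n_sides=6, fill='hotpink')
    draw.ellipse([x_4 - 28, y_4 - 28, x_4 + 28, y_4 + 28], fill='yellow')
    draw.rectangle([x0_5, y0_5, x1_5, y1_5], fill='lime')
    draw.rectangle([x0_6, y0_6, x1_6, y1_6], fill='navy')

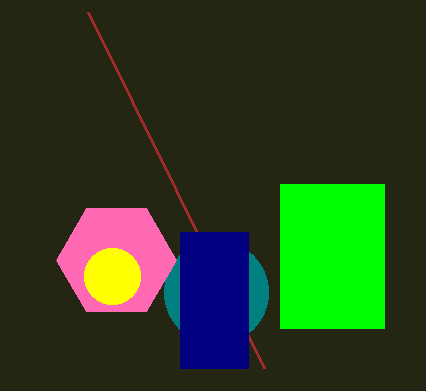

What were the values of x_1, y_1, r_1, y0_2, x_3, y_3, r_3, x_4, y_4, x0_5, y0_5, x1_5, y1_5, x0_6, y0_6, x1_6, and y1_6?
x_1 = 216
y_1 = 292
r_1 = 52
y0_2 = 368
x_3 = 116
y_3 = 260
r_3 = 60
x_4 = 112
y_4 = 276
x0_5 = 280
y0_5 = 184
x1_5 = 384
y1_5 = 328
x0_6 = 180
y0_6 = 232
x1_6 = 248
y1_6 = 368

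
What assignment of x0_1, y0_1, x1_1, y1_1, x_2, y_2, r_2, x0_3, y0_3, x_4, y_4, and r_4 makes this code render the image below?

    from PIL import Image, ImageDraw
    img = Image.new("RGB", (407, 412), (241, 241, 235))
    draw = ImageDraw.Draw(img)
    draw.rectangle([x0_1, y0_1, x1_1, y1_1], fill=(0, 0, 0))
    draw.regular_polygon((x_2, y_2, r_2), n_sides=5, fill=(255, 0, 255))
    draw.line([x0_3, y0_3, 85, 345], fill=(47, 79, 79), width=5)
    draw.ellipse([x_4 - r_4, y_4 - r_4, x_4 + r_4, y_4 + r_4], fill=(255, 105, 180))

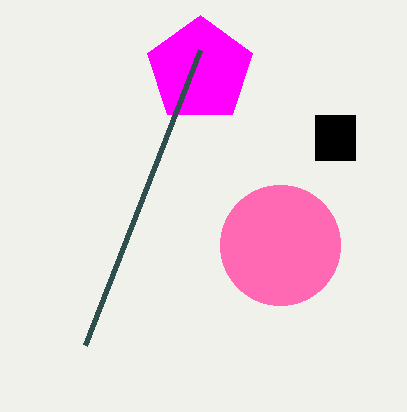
x0_1 = 315, y0_1 = 115, x1_1 = 355, y1_1 = 160, x_2 = 200, y_2 = 70, r_2 = 55, x0_3 = 200, y0_3 = 50, x_4 = 280, y_4 = 245, r_4 = 60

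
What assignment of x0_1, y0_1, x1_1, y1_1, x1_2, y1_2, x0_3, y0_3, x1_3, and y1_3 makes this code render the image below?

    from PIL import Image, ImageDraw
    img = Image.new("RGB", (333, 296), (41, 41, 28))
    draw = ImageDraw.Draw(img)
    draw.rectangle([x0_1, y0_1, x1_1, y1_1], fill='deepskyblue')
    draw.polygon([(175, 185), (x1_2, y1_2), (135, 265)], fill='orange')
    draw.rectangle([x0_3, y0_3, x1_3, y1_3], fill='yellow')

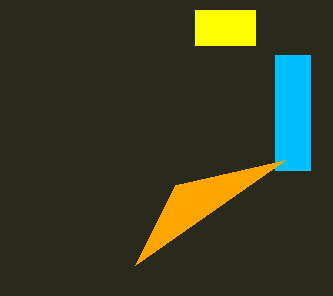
x0_1 = 275, y0_1 = 55, x1_1 = 310, y1_1 = 170, x1_2 = 285, y1_2 = 160, x0_3 = 195, y0_3 = 10, x1_3 = 255, y1_3 = 45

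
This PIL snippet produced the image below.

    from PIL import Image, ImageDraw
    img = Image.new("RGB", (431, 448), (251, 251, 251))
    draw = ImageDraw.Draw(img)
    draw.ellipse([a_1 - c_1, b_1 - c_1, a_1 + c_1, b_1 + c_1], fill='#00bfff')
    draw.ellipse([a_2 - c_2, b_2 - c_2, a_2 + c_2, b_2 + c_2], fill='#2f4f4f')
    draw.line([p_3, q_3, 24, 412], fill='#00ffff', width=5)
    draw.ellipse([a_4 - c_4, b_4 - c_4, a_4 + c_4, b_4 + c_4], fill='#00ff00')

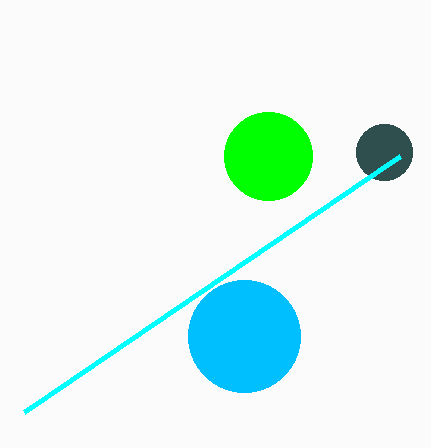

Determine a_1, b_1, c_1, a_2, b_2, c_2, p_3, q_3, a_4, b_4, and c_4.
a_1 = 244; b_1 = 336; c_1 = 56; a_2 = 384; b_2 = 152; c_2 = 28; p_3 = 400; q_3 = 156; a_4 = 268; b_4 = 156; c_4 = 44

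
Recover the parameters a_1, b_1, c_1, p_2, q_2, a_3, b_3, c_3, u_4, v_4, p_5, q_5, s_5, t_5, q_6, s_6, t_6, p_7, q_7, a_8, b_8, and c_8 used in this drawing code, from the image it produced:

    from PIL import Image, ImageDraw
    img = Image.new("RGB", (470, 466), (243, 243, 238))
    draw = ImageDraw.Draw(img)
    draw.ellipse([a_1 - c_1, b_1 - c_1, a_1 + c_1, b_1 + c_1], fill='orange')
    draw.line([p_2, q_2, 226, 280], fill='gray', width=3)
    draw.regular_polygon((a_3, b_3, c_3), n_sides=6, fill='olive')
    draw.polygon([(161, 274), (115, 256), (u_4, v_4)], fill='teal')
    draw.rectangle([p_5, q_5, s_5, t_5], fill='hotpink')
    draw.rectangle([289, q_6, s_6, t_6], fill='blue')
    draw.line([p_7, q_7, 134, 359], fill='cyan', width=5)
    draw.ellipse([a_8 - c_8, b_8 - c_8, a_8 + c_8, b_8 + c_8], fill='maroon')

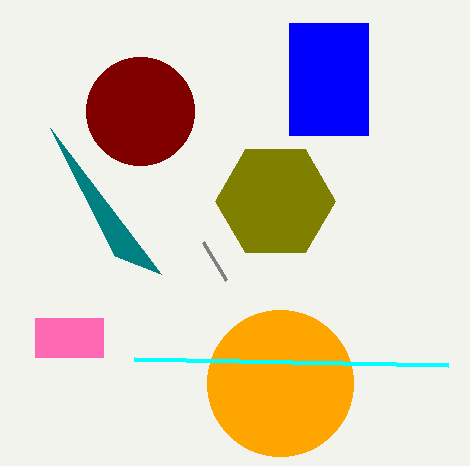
a_1 = 280; b_1 = 383; c_1 = 73; p_2 = 203; q_2 = 242; a_3 = 275; b_3 = 201; c_3 = 60; u_4 = 50; v_4 = 128; p_5 = 35; q_5 = 318; s_5 = 103; t_5 = 357; q_6 = 23; s_6 = 368; t_6 = 135; p_7 = 448; q_7 = 365; a_8 = 140; b_8 = 111; c_8 = 54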